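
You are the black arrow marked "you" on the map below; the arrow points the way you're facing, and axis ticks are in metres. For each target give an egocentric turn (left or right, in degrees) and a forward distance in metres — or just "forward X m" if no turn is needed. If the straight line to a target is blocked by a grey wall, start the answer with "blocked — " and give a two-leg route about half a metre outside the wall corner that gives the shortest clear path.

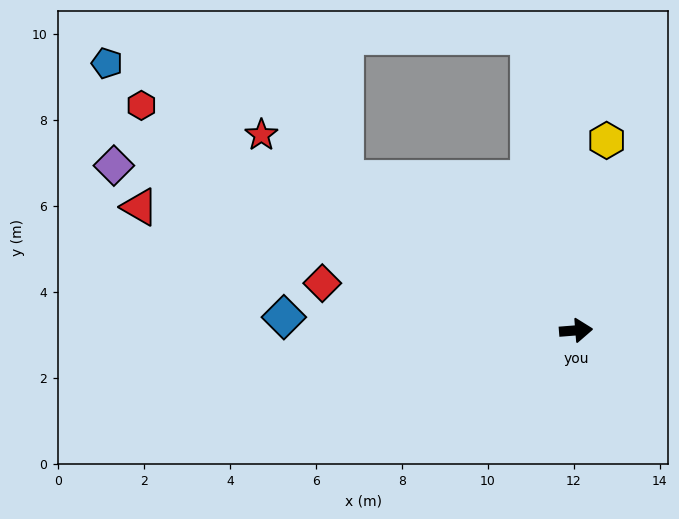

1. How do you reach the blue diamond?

turn left 173°, forward 6.8 m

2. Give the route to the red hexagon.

turn left 148°, forward 11.4 m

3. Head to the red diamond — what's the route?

turn left 165°, forward 6.0 m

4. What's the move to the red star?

turn left 144°, forward 8.6 m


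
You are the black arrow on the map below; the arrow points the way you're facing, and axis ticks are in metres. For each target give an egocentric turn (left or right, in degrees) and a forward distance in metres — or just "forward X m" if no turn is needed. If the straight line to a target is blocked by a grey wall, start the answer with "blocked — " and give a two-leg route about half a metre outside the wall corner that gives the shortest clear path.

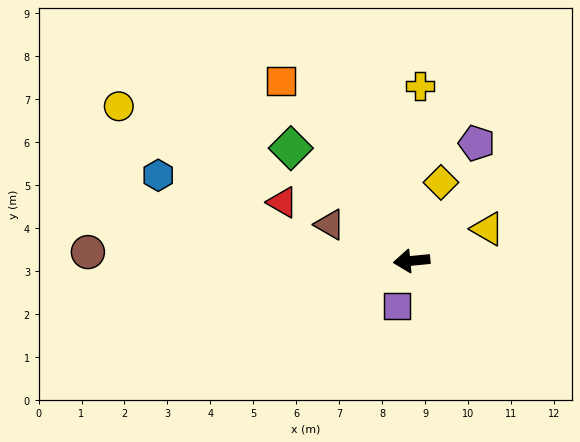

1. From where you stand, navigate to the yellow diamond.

turn right 116°, forward 1.9 m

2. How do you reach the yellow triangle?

turn right 163°, forward 1.9 m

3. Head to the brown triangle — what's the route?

turn right 29°, forward 2.1 m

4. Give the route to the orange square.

turn right 59°, forward 5.2 m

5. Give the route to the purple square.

turn left 67°, forward 1.1 m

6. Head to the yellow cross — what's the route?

turn right 98°, forward 4.1 m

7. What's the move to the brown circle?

turn right 7°, forward 7.5 m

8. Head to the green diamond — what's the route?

turn right 48°, forward 3.8 m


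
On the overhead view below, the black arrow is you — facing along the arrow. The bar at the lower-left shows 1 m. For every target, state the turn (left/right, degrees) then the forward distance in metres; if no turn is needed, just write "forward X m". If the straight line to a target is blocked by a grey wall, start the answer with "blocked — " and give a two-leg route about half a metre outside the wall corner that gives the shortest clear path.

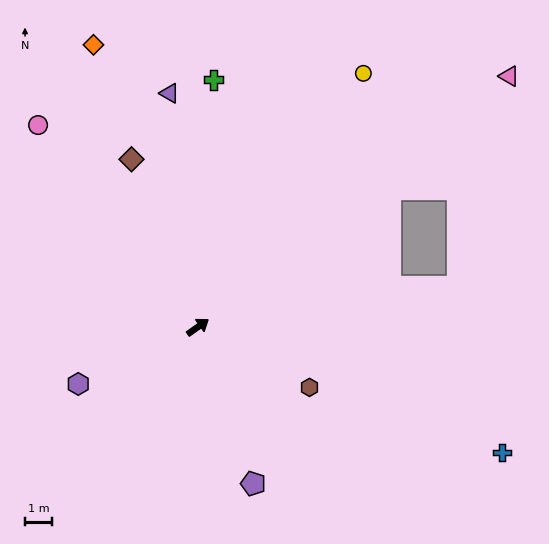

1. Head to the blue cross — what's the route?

turn right 58°, forward 12.3 m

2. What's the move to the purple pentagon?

turn right 106°, forward 6.2 m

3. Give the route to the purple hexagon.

turn left 170°, forward 5.0 m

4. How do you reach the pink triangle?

turn left 4°, forward 14.9 m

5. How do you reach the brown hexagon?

turn right 64°, forward 4.7 m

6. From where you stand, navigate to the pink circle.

turn left 93°, forward 9.6 m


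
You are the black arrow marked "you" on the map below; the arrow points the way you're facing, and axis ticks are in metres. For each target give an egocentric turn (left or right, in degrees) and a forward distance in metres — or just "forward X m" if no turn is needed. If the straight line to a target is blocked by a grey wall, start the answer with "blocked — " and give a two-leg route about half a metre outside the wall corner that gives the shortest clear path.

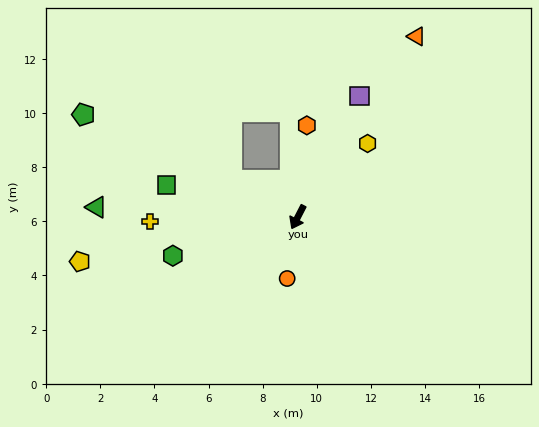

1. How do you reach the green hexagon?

turn right 46°, forward 4.8 m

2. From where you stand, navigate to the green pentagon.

turn right 88°, forward 8.8 m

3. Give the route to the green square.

turn right 77°, forward 5.0 m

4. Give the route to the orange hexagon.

turn right 158°, forward 3.4 m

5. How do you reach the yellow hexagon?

turn left 164°, forward 3.7 m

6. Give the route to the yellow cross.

turn right 61°, forward 5.5 m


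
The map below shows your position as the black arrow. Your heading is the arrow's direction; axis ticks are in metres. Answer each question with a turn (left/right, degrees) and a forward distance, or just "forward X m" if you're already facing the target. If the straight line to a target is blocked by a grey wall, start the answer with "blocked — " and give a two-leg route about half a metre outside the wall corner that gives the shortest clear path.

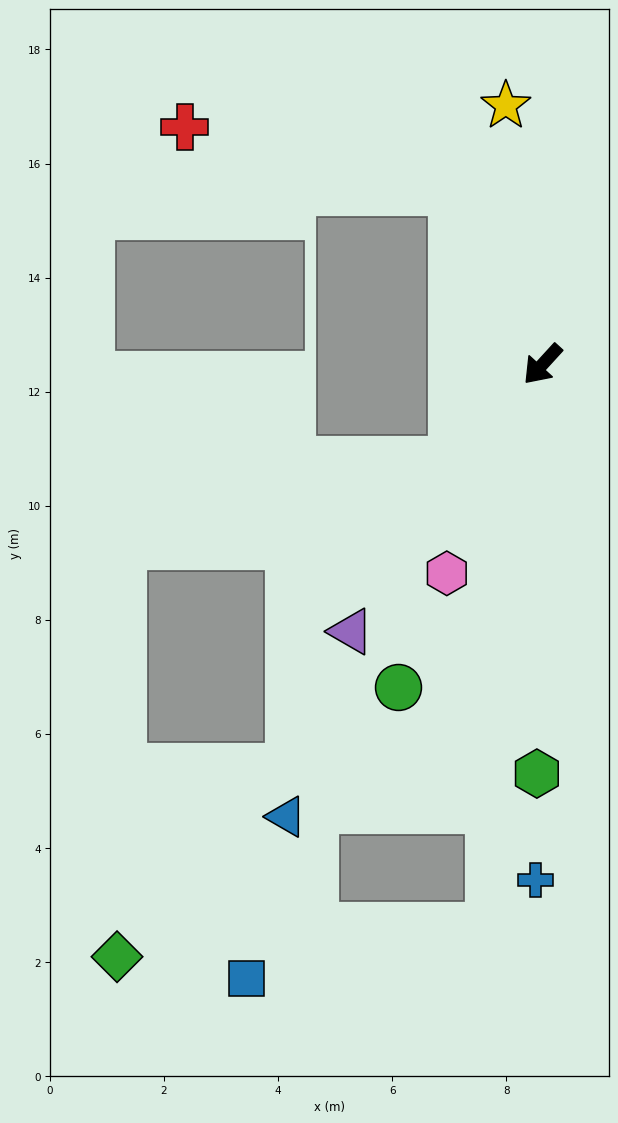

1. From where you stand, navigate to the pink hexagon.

turn left 18°, forward 4.0 m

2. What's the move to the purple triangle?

turn left 7°, forward 5.8 m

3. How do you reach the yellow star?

turn right 130°, forward 4.6 m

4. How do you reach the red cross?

blocked — turn right 110°, forward 3.4 m, then turn left 49°, forward 4.8 m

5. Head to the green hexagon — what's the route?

turn left 42°, forward 7.2 m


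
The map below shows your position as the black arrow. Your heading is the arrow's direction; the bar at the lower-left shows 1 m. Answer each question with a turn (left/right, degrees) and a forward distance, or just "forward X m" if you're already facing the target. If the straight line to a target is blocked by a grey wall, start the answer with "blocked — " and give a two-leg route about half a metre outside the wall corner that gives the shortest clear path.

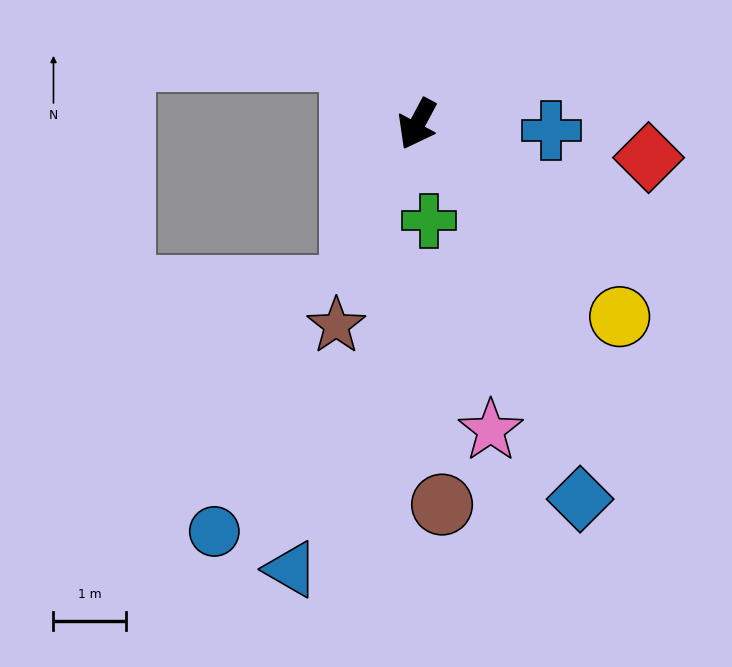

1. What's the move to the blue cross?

turn left 115°, forward 1.8 m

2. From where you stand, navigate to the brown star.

turn left 6°, forward 3.0 m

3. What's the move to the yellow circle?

turn left 75°, forward 3.8 m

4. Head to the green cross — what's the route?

turn left 35°, forward 1.3 m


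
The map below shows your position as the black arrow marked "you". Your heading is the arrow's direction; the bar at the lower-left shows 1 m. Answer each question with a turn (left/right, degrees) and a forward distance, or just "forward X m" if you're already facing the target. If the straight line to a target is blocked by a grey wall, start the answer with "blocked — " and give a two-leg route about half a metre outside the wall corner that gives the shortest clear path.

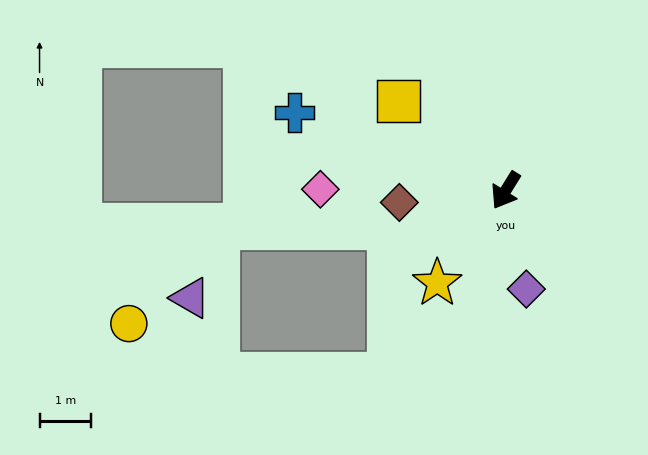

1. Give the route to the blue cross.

turn right 78°, forward 4.4 m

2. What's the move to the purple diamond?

turn left 44°, forward 2.0 m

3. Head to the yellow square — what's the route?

turn right 98°, forward 2.7 m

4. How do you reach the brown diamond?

turn right 52°, forward 2.1 m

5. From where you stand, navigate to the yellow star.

turn right 5°, forward 2.2 m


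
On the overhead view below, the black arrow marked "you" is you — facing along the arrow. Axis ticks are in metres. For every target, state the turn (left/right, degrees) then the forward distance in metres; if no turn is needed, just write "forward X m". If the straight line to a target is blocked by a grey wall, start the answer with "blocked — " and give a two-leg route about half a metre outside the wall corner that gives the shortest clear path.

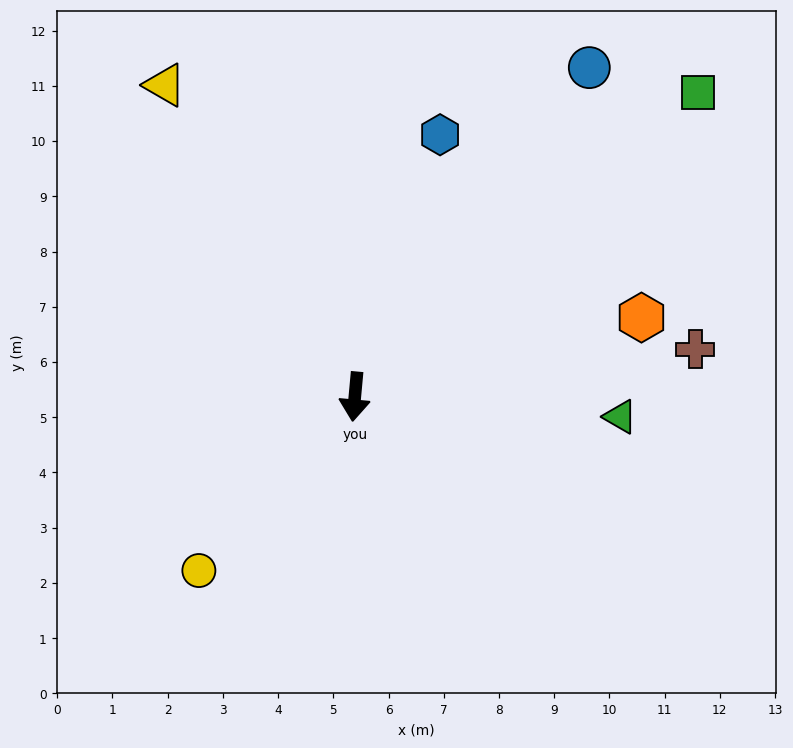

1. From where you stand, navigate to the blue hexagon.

turn left 167°, forward 5.0 m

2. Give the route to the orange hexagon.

turn left 111°, forward 5.4 m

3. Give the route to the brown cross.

turn left 103°, forward 6.2 m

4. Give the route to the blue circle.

turn left 150°, forward 7.3 m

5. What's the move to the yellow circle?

turn right 37°, forward 4.2 m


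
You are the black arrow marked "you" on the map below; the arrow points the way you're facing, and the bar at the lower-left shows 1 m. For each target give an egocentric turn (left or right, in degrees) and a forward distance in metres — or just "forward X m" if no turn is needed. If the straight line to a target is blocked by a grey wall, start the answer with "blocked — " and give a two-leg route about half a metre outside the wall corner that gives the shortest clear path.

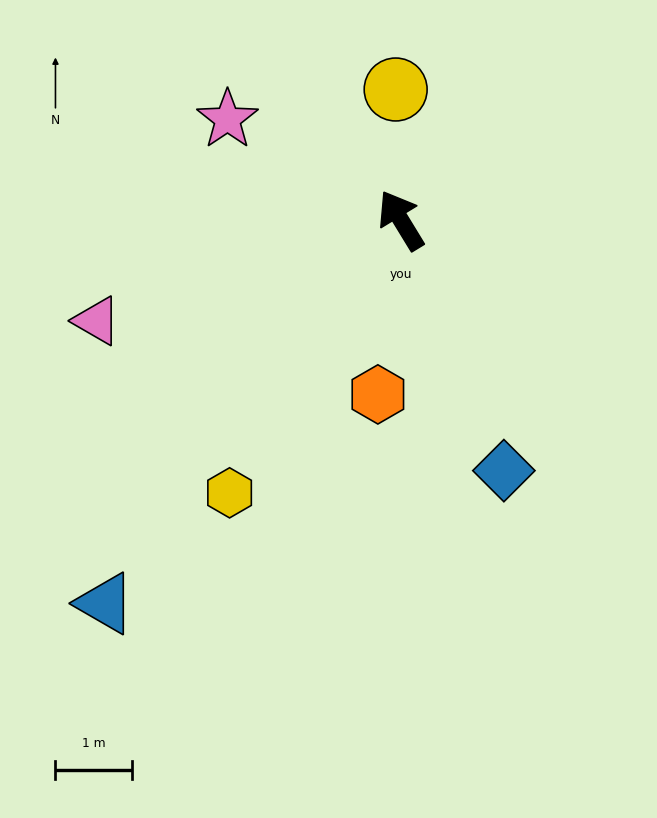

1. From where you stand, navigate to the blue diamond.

turn left 171°, forward 3.6 m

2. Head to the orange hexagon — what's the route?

turn left 141°, forward 2.3 m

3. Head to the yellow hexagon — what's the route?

turn left 116°, forward 4.2 m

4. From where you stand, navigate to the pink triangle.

turn left 77°, forward 4.2 m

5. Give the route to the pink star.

turn left 28°, forward 2.6 m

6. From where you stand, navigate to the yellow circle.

turn right 29°, forward 1.7 m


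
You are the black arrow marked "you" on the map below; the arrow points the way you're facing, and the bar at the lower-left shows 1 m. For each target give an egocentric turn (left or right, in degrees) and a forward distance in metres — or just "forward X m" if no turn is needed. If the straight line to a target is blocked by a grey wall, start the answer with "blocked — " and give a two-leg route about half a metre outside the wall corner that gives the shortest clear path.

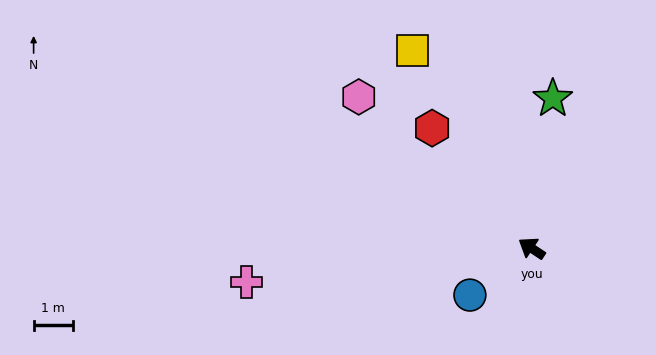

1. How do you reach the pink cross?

turn left 40°, forward 7.3 m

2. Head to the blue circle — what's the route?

turn left 71°, forward 2.0 m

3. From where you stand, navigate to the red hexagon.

turn right 17°, forward 3.9 m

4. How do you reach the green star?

turn right 65°, forward 3.8 m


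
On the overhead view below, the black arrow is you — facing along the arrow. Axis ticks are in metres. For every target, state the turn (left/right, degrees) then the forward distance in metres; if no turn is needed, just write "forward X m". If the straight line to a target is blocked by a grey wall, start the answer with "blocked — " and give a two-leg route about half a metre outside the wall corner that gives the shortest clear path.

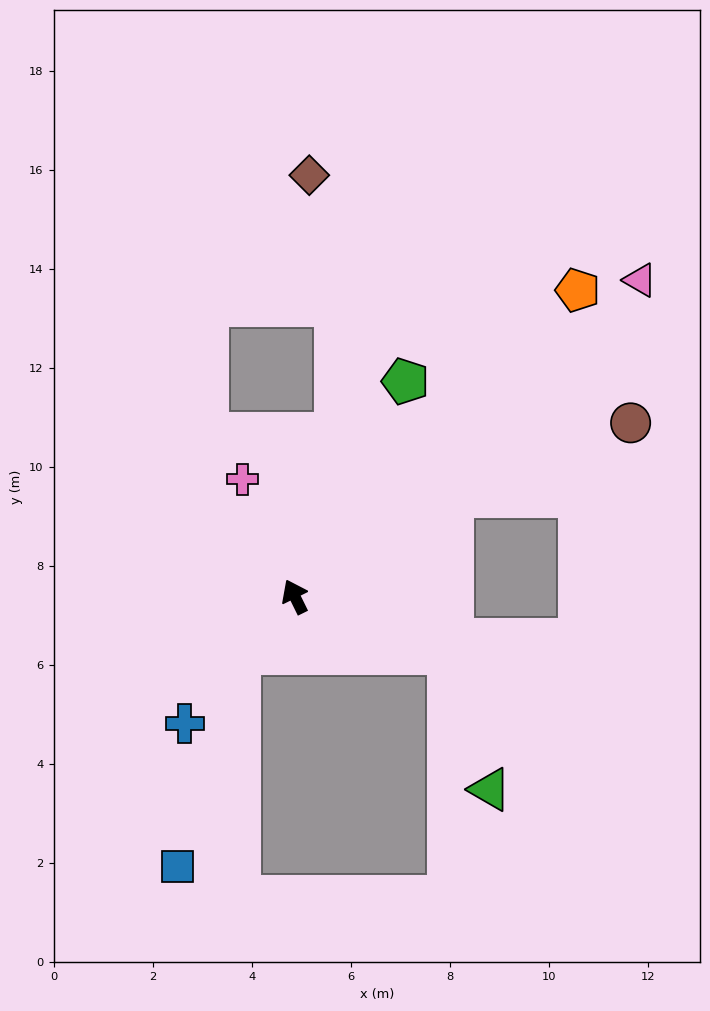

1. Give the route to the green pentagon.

turn right 53°, forward 4.9 m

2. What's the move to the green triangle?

blocked — turn right 137°, forward 3.3 m, then turn right 52°, forward 2.9 m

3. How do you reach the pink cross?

turn right 2°, forward 2.6 m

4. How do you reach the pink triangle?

turn right 74°, forward 9.5 m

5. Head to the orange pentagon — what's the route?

turn right 69°, forward 8.4 m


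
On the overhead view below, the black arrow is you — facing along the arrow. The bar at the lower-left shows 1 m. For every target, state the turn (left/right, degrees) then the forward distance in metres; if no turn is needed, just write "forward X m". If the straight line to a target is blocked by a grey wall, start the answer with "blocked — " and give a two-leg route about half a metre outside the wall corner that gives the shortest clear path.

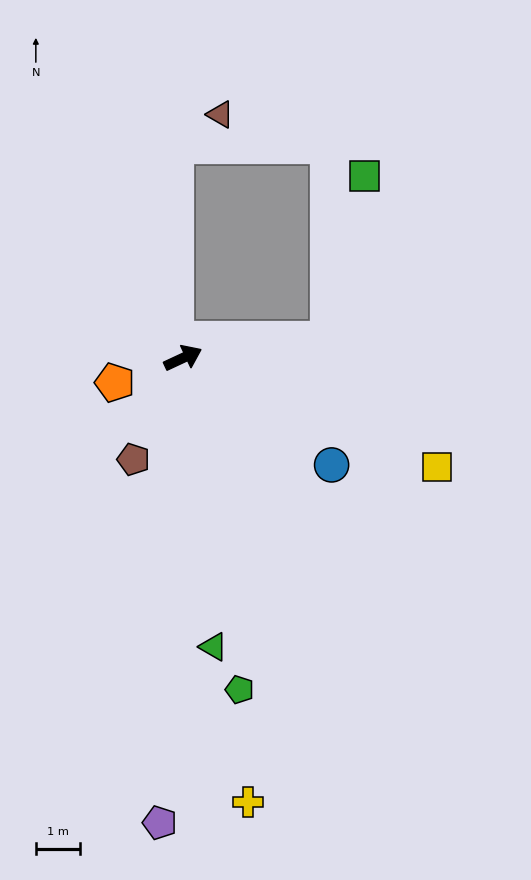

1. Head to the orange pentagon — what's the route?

turn left 175°, forward 1.6 m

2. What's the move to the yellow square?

turn right 48°, forward 6.2 m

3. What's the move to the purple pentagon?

turn right 118°, forward 10.5 m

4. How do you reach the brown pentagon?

turn right 141°, forward 2.5 m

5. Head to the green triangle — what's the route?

turn right 109°, forward 6.5 m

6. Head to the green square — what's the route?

blocked — turn right 18°, forward 3.3 m, then turn left 71°, forward 3.8 m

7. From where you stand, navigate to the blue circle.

turn right 61°, forward 4.1 m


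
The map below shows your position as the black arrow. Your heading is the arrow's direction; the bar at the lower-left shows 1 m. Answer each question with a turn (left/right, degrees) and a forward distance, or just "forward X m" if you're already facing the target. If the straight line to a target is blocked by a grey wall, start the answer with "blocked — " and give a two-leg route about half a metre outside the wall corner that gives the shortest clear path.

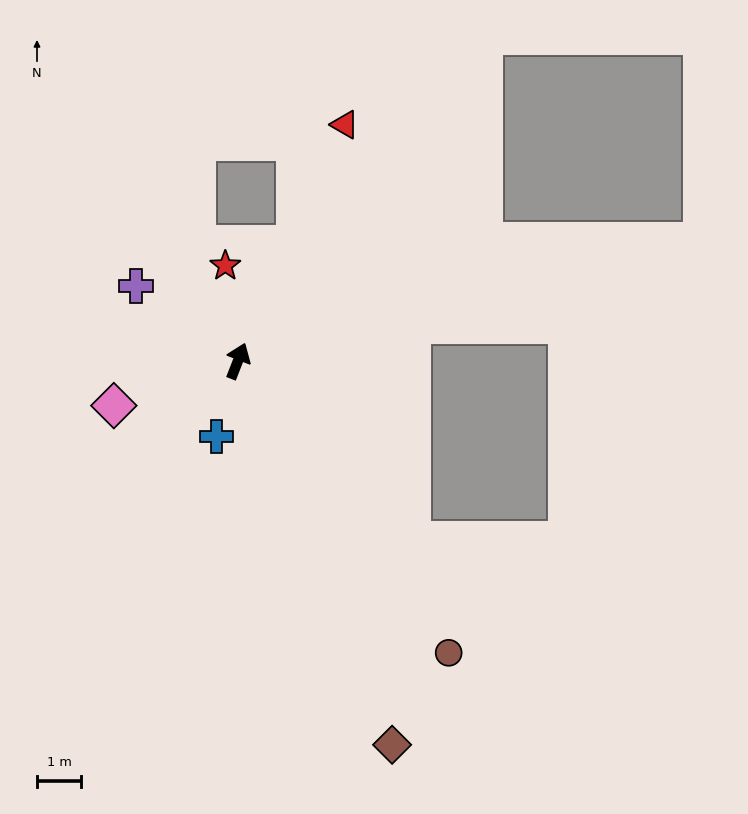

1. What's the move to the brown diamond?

turn right 137°, forward 9.3 m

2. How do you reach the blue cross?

turn right 174°, forward 1.8 m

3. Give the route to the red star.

turn left 29°, forward 2.2 m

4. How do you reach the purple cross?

turn left 75°, forward 2.8 m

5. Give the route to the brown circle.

turn right 123°, forward 8.1 m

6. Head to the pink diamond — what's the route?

turn left 131°, forward 3.0 m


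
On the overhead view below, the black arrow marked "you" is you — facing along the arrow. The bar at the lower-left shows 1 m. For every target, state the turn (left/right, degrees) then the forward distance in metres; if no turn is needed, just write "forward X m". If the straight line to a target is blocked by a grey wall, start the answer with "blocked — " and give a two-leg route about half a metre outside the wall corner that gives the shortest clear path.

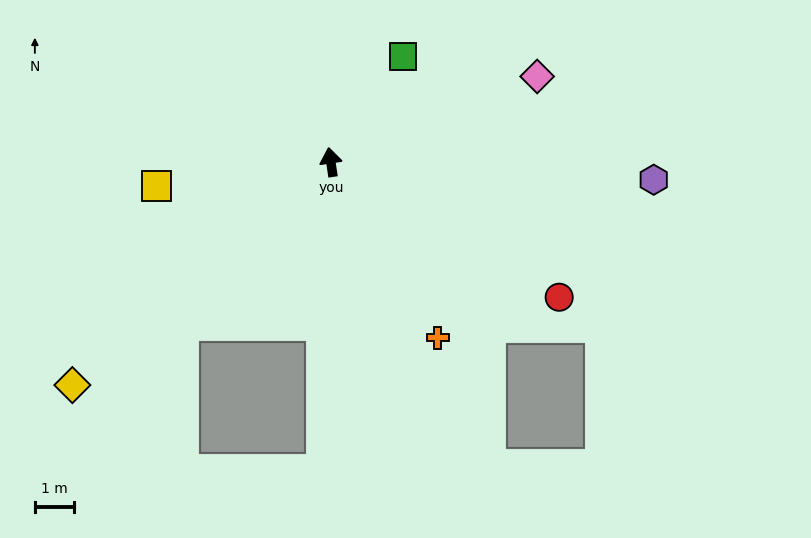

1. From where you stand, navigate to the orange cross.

turn right 157°, forward 5.2 m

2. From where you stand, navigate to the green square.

turn right 43°, forward 3.2 m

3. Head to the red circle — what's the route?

turn right 129°, forward 6.7 m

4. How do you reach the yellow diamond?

turn left 122°, forward 8.6 m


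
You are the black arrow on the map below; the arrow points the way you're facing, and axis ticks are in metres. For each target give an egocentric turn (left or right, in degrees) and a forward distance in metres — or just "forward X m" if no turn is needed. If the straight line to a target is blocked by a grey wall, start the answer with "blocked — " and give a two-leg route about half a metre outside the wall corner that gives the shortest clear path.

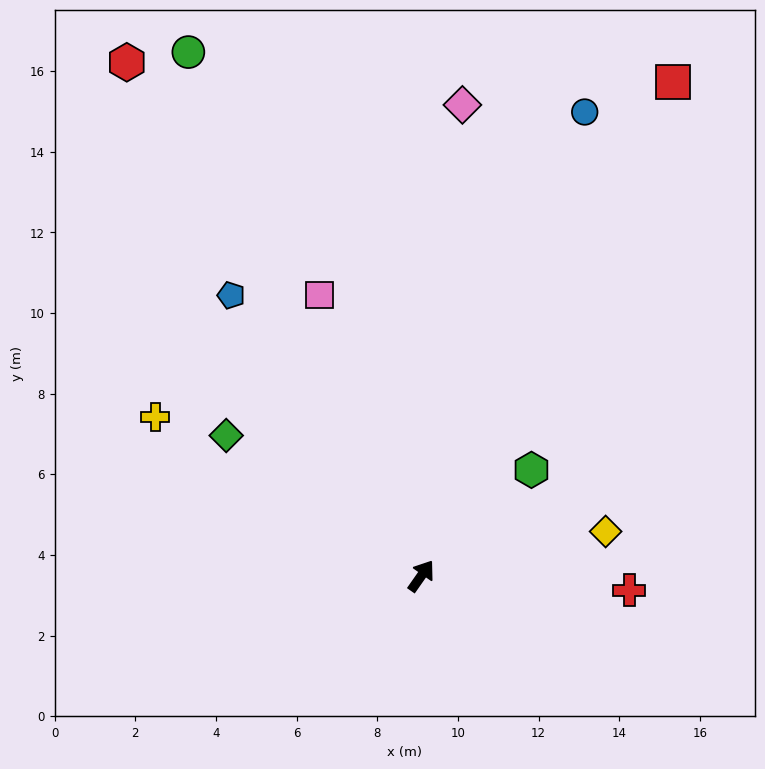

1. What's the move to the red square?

turn left 8°, forward 13.7 m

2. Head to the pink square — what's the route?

turn left 55°, forward 7.4 m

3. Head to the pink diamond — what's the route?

turn left 30°, forward 11.7 m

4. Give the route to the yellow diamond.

turn right 41°, forward 4.7 m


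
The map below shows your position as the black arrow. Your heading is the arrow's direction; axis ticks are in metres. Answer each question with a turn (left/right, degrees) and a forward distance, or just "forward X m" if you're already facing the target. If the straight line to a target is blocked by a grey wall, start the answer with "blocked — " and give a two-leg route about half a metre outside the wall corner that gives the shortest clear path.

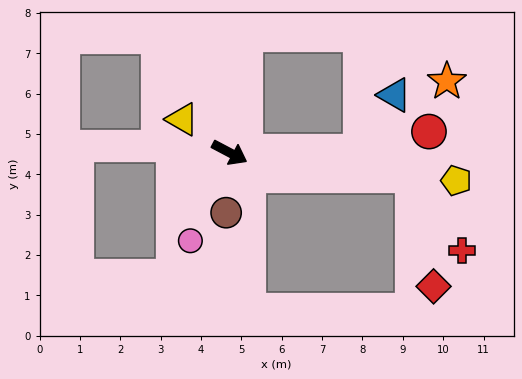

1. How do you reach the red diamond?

blocked — turn left 21°, forward 4.6 m, then turn right 72°, forward 2.8 m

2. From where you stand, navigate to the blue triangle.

blocked — turn left 28°, forward 3.2 m, then turn left 58°, forward 1.6 m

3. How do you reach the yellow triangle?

turn left 173°, forward 1.4 m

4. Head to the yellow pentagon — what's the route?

turn left 21°, forward 5.7 m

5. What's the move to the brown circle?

turn right 65°, forward 1.5 m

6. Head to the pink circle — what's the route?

turn right 86°, forward 2.4 m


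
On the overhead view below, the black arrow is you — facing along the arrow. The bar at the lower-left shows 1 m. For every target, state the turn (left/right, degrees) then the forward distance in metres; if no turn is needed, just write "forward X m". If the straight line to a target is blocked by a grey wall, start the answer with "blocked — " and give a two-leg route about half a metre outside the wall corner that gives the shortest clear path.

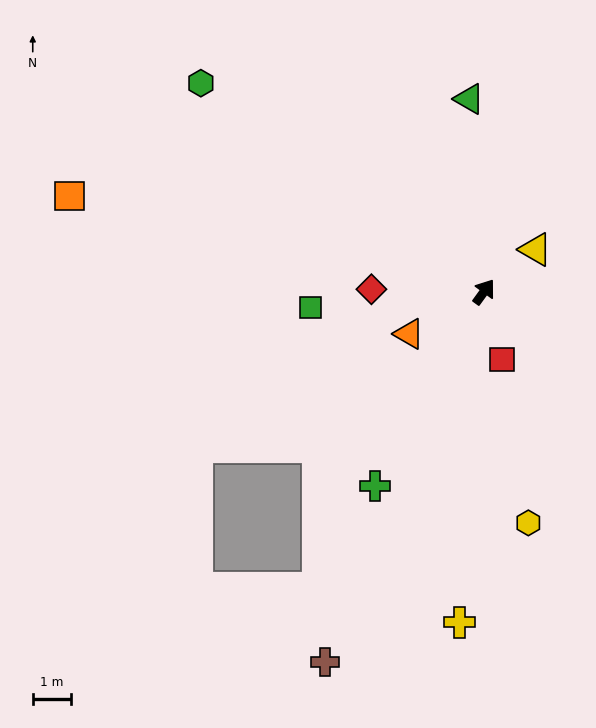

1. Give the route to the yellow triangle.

turn right 15°, forward 1.7 m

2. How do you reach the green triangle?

turn left 40°, forward 5.0 m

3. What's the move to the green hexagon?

turn left 90°, forward 9.1 m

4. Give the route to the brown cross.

turn right 167°, forward 10.5 m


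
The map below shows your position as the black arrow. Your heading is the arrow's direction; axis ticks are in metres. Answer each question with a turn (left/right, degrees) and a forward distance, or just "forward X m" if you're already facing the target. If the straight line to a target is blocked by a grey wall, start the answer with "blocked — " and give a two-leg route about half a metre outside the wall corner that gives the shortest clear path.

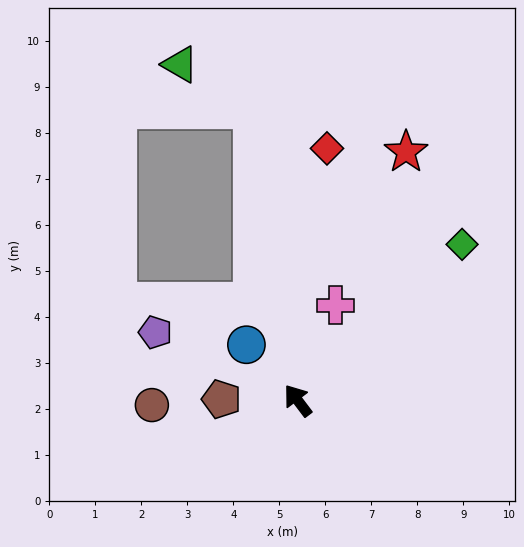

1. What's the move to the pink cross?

turn right 59°, forward 2.2 m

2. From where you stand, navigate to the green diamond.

turn right 84°, forward 4.9 m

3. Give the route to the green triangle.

blocked — turn right 28°, forward 6.4 m, then turn left 49°, forward 1.9 m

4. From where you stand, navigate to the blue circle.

turn left 6°, forward 1.6 m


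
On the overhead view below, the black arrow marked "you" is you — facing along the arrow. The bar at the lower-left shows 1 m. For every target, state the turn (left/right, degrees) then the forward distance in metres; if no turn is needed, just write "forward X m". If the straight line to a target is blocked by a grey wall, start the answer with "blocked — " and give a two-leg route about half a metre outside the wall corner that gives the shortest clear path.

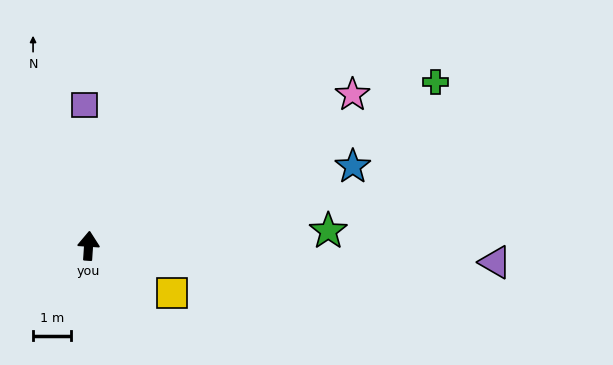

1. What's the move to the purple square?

turn left 5°, forward 3.7 m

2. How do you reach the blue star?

turn right 69°, forward 7.2 m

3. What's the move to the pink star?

turn right 56°, forward 7.9 m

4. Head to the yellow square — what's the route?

turn right 116°, forward 2.5 m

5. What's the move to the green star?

turn right 83°, forward 6.3 m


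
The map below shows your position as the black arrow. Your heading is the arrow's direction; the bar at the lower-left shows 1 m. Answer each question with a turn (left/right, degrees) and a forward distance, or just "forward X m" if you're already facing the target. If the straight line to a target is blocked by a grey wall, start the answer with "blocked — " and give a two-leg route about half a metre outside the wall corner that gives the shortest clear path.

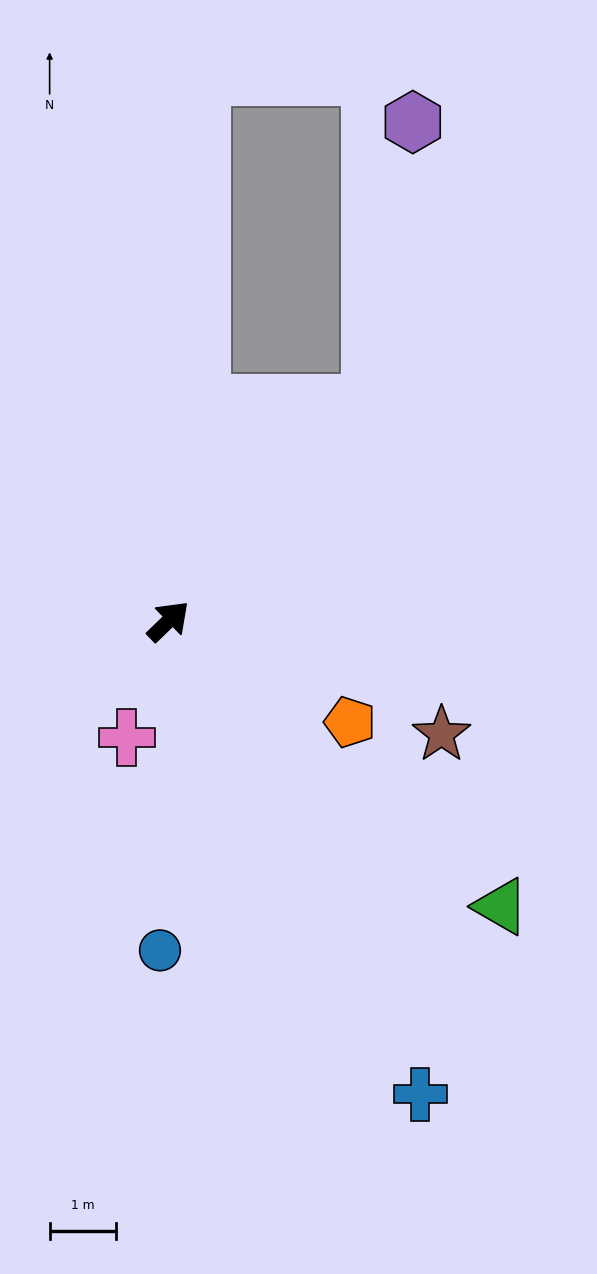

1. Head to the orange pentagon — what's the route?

turn right 73°, forward 3.1 m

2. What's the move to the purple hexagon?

blocked — turn left 3°, forward 4.5 m, then turn left 34°, forward 4.3 m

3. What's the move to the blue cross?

turn right 106°, forward 8.1 m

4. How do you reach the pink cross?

turn right 154°, forward 1.9 m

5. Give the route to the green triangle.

turn right 85°, forward 6.6 m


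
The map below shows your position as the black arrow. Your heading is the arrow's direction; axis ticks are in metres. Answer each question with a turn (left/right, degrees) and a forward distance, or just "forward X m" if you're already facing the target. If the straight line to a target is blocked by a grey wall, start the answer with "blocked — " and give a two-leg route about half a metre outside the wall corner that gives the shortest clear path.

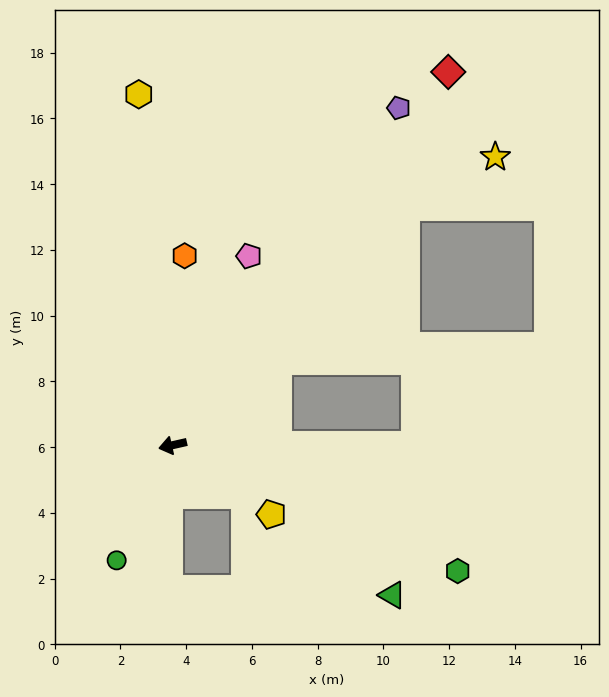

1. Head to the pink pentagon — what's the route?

turn right 125°, forward 6.2 m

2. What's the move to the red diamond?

turn right 139°, forward 14.1 m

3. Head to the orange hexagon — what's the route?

turn right 106°, forward 5.8 m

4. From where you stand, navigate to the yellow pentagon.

turn left 132°, forward 3.7 m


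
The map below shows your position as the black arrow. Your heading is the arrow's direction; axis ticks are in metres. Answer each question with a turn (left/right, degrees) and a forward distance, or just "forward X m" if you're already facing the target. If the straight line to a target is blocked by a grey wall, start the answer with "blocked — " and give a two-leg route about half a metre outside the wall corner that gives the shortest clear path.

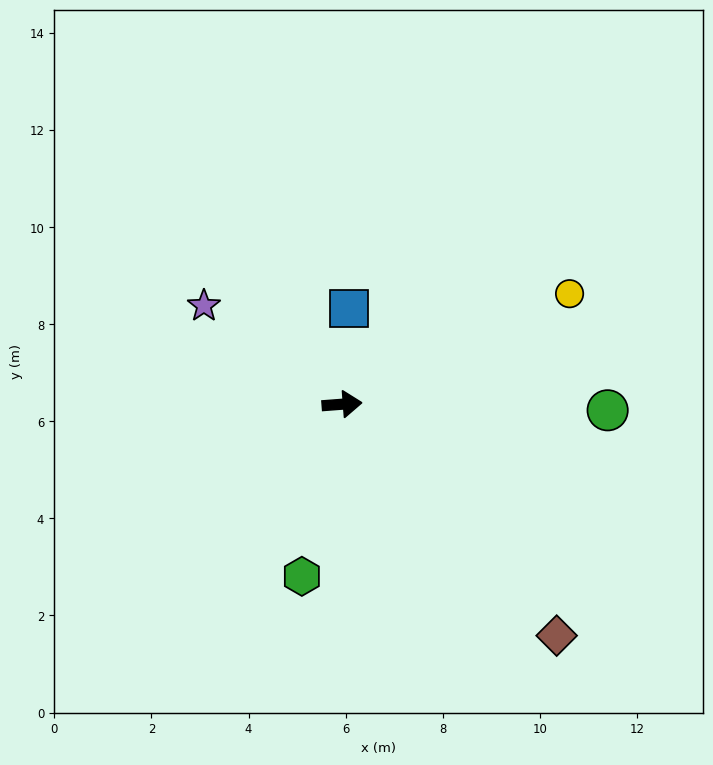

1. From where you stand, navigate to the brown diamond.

turn right 51°, forward 6.5 m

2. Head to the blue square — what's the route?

turn left 81°, forward 2.0 m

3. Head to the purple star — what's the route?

turn left 140°, forward 3.5 m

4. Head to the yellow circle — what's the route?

turn left 22°, forward 5.2 m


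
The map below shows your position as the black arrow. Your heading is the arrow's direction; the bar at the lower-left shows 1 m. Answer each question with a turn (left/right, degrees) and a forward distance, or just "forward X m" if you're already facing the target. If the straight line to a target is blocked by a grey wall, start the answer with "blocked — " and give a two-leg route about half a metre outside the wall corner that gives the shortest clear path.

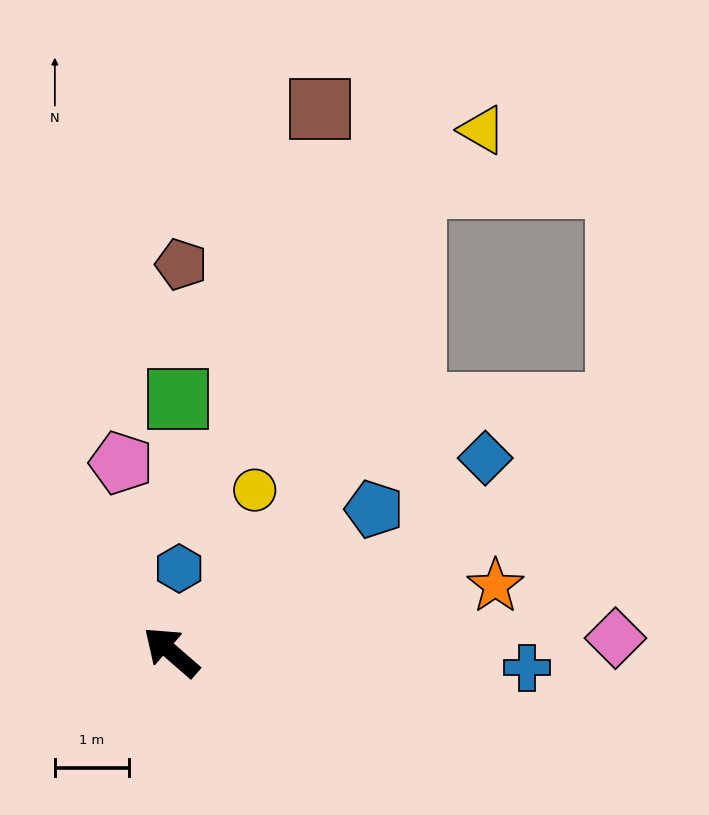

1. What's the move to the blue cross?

turn right 142°, forward 4.8 m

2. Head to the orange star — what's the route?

turn right 128°, forward 4.5 m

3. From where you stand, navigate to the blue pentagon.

turn right 104°, forward 3.3 m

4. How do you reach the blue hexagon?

turn right 55°, forward 1.1 m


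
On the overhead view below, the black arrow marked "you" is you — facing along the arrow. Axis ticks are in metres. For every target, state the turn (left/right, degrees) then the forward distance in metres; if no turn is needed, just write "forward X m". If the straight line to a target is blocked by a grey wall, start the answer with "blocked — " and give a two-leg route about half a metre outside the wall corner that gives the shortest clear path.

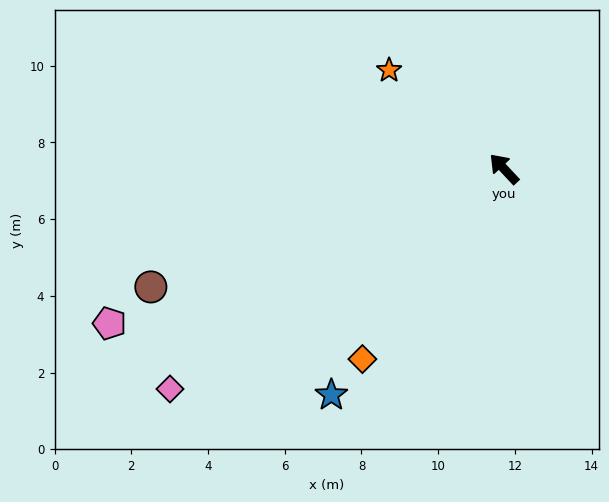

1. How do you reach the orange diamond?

turn left 100°, forward 6.2 m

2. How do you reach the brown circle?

turn left 65°, forward 9.7 m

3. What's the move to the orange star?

turn left 6°, forward 3.9 m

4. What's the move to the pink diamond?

turn left 80°, forward 10.4 m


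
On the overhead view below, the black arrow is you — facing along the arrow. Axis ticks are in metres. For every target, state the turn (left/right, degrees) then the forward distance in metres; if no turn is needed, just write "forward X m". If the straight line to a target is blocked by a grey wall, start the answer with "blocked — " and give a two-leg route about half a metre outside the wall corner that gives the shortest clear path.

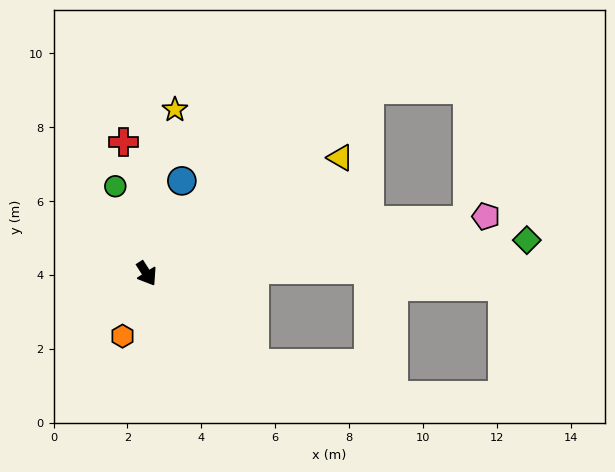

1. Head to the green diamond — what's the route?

turn left 63°, forward 10.3 m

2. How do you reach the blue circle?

turn left 127°, forward 2.7 m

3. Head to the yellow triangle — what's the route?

turn left 88°, forward 6.1 m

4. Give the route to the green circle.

turn left 167°, forward 2.5 m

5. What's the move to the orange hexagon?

turn right 54°, forward 1.8 m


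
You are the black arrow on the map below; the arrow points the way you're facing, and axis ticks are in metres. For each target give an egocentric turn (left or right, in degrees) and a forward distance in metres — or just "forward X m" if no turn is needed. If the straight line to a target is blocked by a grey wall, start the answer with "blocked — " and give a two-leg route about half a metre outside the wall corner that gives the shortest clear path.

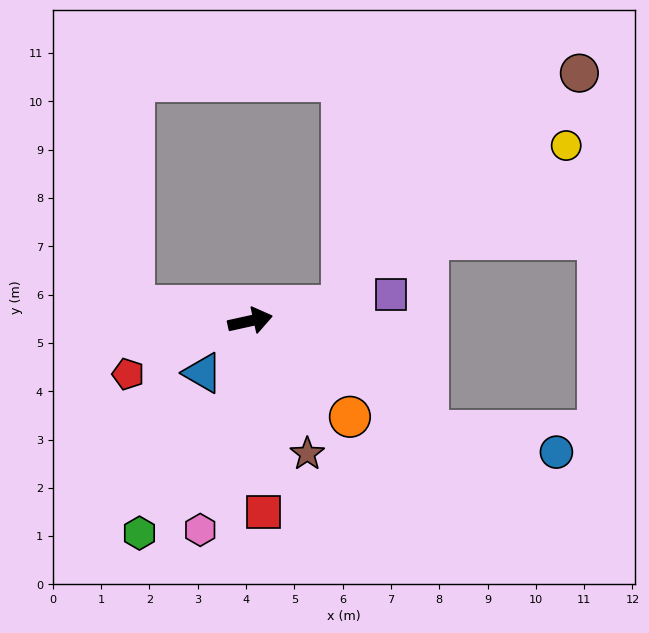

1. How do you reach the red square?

turn right 98°, forward 4.0 m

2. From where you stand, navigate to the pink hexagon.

turn right 116°, forward 4.4 m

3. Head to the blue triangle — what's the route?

turn right 145°, forward 1.5 m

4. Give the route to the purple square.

forward 3.0 m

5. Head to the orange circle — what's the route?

turn right 56°, forward 2.9 m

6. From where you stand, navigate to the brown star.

turn right 79°, forward 3.0 m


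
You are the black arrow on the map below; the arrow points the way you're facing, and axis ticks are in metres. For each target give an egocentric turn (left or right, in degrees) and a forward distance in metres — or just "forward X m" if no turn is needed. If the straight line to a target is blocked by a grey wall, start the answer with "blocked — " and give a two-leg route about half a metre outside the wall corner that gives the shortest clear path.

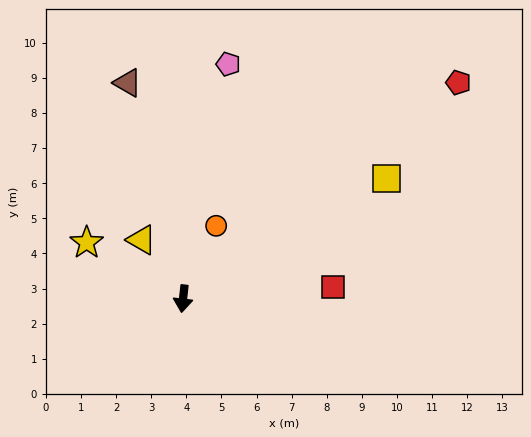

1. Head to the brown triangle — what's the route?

turn right 159°, forward 6.3 m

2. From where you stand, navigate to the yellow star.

turn right 114°, forward 3.2 m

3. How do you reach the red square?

turn left 101°, forward 4.3 m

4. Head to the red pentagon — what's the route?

turn left 134°, forward 10.0 m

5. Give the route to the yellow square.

turn left 127°, forward 6.7 m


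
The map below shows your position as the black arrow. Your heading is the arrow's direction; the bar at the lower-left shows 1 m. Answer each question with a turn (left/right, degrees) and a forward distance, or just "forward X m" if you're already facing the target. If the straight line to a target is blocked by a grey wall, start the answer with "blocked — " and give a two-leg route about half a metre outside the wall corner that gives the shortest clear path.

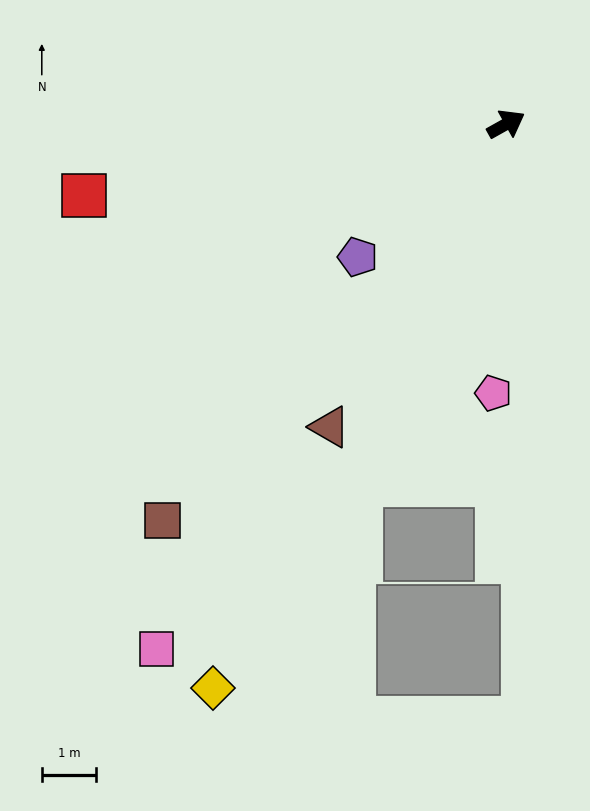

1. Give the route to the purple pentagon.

turn right 167°, forward 3.7 m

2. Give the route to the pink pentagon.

turn right 122°, forward 5.0 m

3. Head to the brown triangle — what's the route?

turn right 149°, forward 6.5 m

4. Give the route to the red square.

turn left 160°, forward 7.9 m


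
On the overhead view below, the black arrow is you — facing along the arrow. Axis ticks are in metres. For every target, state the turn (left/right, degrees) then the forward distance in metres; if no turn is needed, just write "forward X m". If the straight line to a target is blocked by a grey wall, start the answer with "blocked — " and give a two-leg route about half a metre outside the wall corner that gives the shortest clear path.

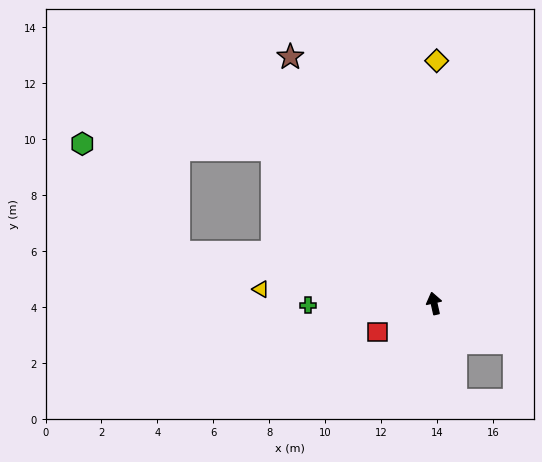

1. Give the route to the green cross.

turn left 78°, forward 4.5 m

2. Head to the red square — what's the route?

turn left 104°, forward 2.3 m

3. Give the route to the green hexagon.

blocked — turn left 66°, forward 9.3 m, then turn right 37°, forward 5.2 m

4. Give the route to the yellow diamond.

turn right 13°, forward 8.7 m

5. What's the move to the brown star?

turn left 18°, forward 10.2 m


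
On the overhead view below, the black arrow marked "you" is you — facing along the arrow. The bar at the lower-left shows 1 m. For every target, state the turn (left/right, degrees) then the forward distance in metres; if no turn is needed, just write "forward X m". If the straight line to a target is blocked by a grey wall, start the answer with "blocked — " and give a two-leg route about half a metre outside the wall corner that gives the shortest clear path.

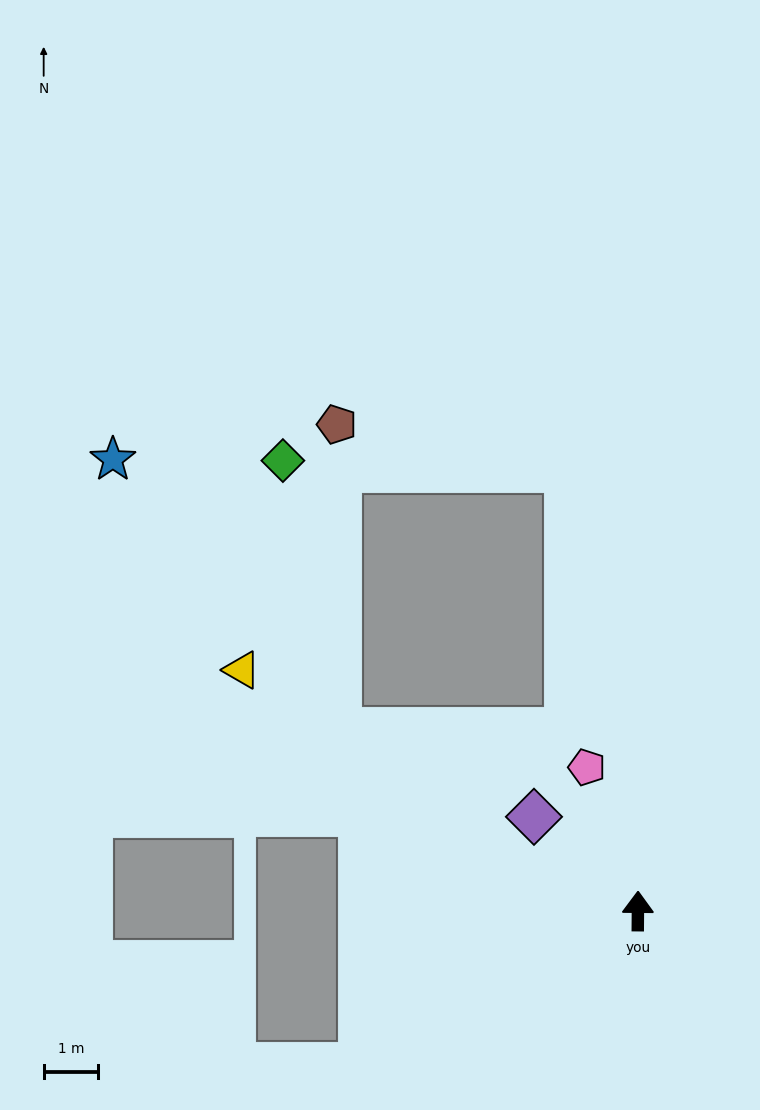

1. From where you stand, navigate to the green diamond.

blocked — turn left 9°, forward 8.2 m, then turn left 80°, forward 5.2 m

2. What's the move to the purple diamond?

turn left 48°, forward 2.6 m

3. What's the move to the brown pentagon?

blocked — turn left 9°, forward 8.2 m, then turn left 70°, forward 4.3 m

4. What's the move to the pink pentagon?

turn left 20°, forward 2.8 m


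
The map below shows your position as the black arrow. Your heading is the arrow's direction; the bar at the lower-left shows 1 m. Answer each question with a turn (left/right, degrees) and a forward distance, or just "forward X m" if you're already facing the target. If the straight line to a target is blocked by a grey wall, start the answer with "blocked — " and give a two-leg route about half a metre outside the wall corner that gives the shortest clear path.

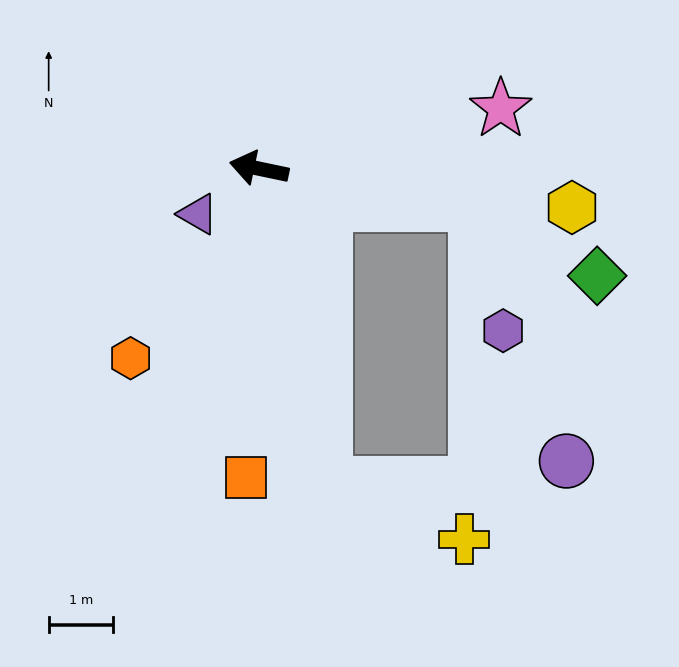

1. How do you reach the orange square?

turn left 99°, forward 4.8 m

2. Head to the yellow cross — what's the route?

blocked — turn left 114°, forward 5.0 m, then turn left 56°, forward 2.3 m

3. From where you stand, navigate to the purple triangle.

turn left 48°, forward 1.2 m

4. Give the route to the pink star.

turn right 154°, forward 3.9 m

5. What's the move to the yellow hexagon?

turn right 175°, forward 4.9 m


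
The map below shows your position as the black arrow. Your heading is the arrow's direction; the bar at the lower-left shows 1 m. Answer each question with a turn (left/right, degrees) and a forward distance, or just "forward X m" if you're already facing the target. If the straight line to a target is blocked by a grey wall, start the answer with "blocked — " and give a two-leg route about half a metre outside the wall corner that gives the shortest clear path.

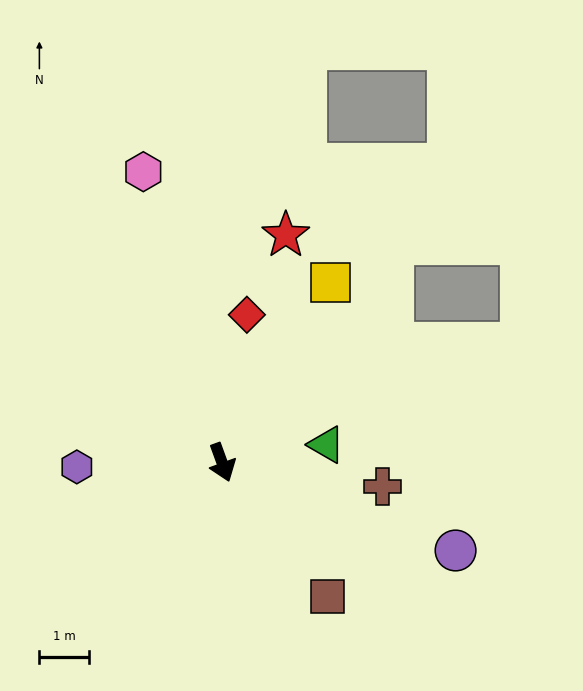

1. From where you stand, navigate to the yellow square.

turn left 129°, forward 4.2 m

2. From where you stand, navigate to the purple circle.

turn left 49°, forward 5.0 m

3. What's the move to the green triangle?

turn left 80°, forward 2.1 m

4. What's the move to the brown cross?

turn left 62°, forward 3.2 m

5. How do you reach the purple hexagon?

turn right 108°, forward 2.9 m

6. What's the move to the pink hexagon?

turn left 175°, forward 6.0 m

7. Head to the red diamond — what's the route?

turn left 150°, forward 3.0 m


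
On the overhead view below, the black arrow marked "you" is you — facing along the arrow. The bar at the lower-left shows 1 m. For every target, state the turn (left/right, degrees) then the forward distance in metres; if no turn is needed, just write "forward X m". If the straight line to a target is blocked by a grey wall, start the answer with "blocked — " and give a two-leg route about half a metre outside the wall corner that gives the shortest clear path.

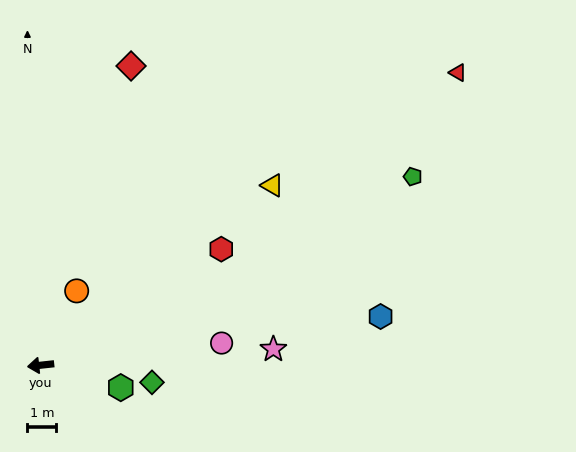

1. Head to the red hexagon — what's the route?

turn right 153°, forward 7.5 m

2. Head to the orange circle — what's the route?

turn right 122°, forward 2.9 m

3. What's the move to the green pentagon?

turn right 159°, forward 14.5 m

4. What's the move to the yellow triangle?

turn right 148°, forward 10.2 m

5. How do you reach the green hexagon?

turn left 158°, forward 2.9 m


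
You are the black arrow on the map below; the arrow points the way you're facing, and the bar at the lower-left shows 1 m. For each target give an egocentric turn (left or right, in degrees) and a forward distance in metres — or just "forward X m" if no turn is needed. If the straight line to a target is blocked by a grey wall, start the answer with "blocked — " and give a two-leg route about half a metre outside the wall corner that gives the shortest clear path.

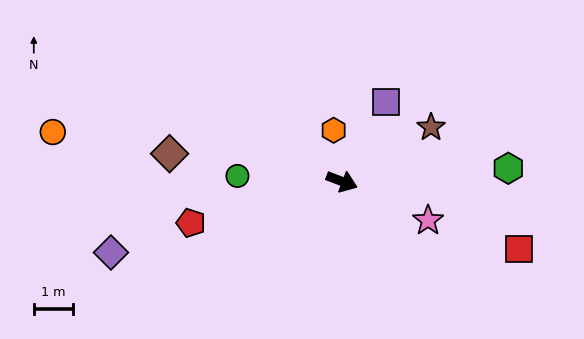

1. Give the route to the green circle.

turn right 162°, forward 2.7 m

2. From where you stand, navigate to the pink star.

turn right 3°, forward 2.4 m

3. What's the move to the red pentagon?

turn right 144°, forward 4.0 m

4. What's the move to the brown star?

turn left 52°, forward 2.7 m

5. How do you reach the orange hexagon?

turn left 120°, forward 1.3 m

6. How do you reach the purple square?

turn left 82°, forward 2.3 m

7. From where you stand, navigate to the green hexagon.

turn left 25°, forward 4.2 m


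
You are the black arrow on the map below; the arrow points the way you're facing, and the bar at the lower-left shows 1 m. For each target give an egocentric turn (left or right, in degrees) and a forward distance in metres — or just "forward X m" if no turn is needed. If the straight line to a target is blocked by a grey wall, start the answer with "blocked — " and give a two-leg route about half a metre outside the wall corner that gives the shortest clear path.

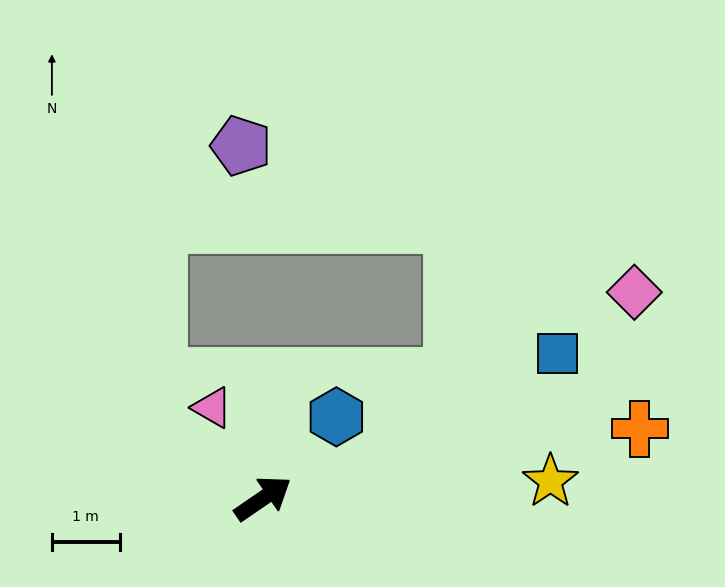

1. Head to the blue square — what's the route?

turn right 8°, forward 4.8 m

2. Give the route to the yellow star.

turn right 31°, forward 4.2 m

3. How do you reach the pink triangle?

turn left 85°, forward 1.5 m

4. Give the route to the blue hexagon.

turn left 14°, forward 1.6 m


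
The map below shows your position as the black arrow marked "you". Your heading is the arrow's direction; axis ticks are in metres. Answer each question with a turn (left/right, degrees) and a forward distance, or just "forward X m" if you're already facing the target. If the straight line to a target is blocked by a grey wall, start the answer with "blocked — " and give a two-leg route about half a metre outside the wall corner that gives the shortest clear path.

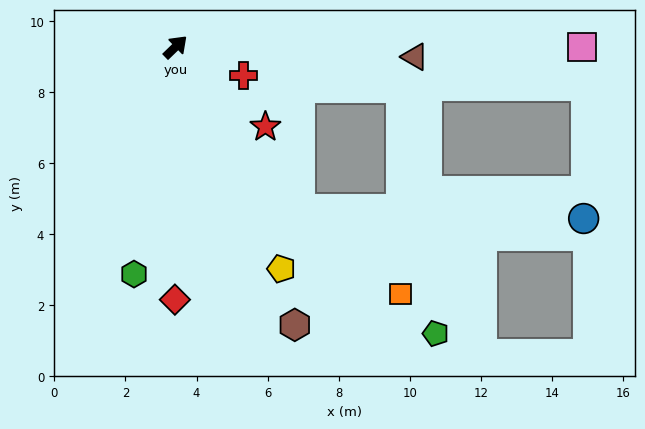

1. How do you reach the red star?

turn right 86°, forward 3.4 m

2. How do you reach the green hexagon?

turn right 144°, forward 6.5 m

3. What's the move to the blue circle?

blocked — turn right 97°, forward 5.8 m, then turn left 51°, forward 8.0 m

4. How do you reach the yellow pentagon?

turn right 109°, forward 6.9 m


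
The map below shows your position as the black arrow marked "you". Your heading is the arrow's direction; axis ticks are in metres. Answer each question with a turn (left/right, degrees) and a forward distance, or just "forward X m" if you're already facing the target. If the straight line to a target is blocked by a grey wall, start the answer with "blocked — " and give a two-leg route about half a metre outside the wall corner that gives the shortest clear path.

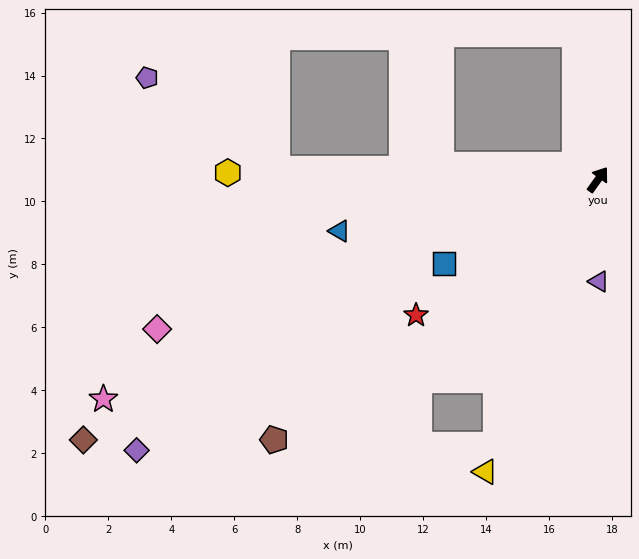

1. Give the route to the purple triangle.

turn right 144°, forward 3.2 m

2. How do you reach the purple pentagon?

blocked — turn left 124°, forward 10.2 m, then turn right 34°, forward 5.0 m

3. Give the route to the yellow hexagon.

turn left 124°, forward 11.8 m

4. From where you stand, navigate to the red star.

turn left 162°, forward 7.2 m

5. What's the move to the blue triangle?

turn left 137°, forward 8.4 m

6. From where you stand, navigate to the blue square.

turn left 154°, forward 5.6 m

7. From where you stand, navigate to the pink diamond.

turn left 144°, forward 14.8 m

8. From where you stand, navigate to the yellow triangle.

turn right 166°, forward 9.9 m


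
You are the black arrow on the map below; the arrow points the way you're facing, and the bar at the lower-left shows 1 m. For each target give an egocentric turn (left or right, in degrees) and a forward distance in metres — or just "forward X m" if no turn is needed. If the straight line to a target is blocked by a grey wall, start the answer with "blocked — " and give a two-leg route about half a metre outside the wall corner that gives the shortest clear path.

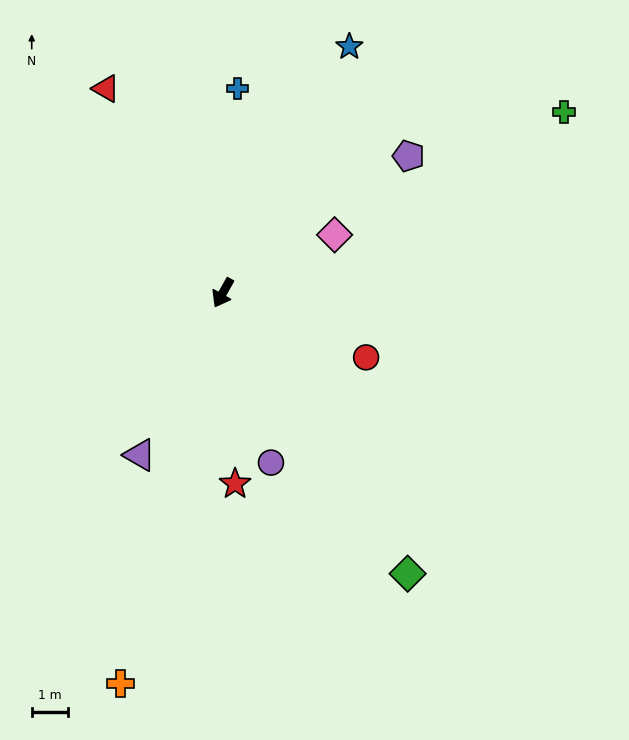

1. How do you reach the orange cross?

turn left 14°, forward 11.1 m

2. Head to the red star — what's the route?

turn left 33°, forward 5.2 m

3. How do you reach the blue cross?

turn right 155°, forward 5.6 m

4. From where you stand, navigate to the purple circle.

turn left 45°, forward 4.8 m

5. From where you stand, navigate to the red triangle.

turn right 121°, forward 6.4 m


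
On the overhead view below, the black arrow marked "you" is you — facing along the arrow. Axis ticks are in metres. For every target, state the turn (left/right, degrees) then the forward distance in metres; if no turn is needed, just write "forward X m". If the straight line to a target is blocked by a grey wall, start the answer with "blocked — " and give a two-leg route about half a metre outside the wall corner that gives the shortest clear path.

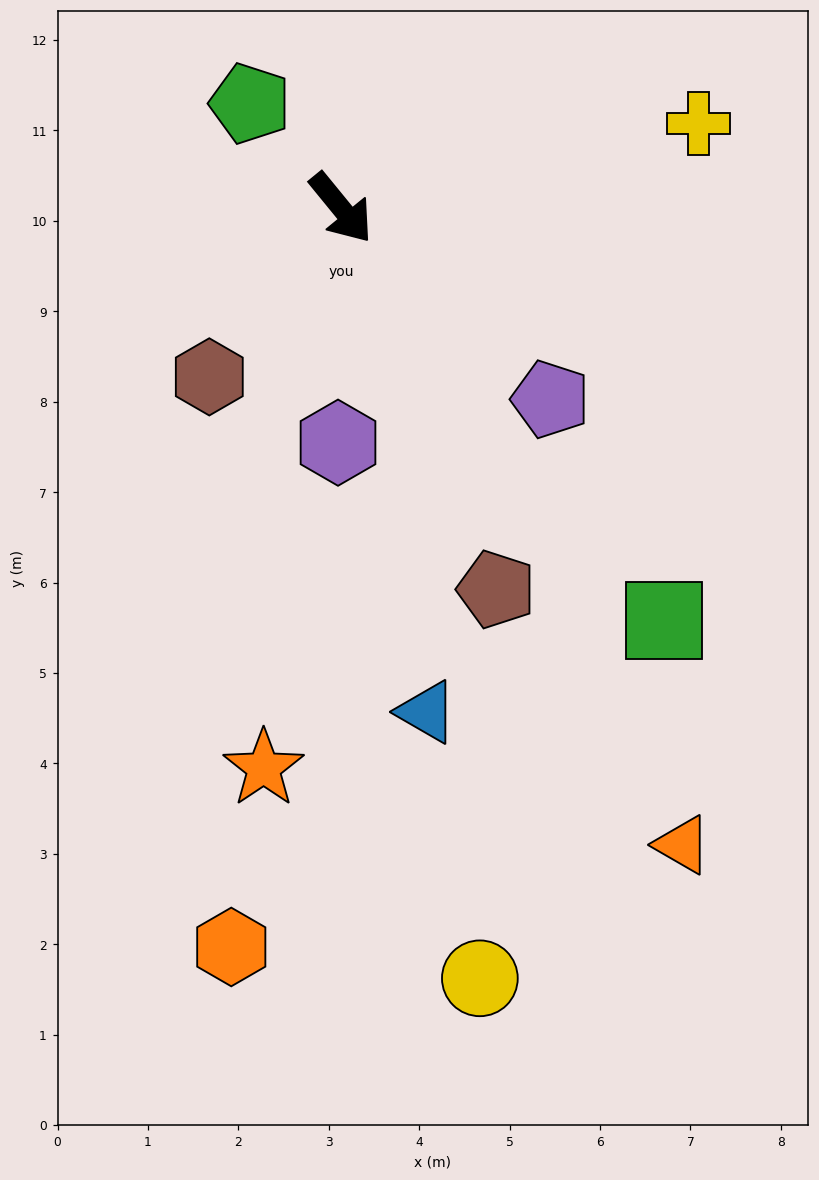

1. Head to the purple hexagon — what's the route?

turn right 40°, forward 2.6 m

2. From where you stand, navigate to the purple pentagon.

turn left 8°, forward 3.1 m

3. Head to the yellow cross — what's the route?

turn left 64°, forward 4.1 m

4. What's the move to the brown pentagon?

turn right 17°, forward 4.6 m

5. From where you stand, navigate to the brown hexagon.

turn right 77°, forward 2.4 m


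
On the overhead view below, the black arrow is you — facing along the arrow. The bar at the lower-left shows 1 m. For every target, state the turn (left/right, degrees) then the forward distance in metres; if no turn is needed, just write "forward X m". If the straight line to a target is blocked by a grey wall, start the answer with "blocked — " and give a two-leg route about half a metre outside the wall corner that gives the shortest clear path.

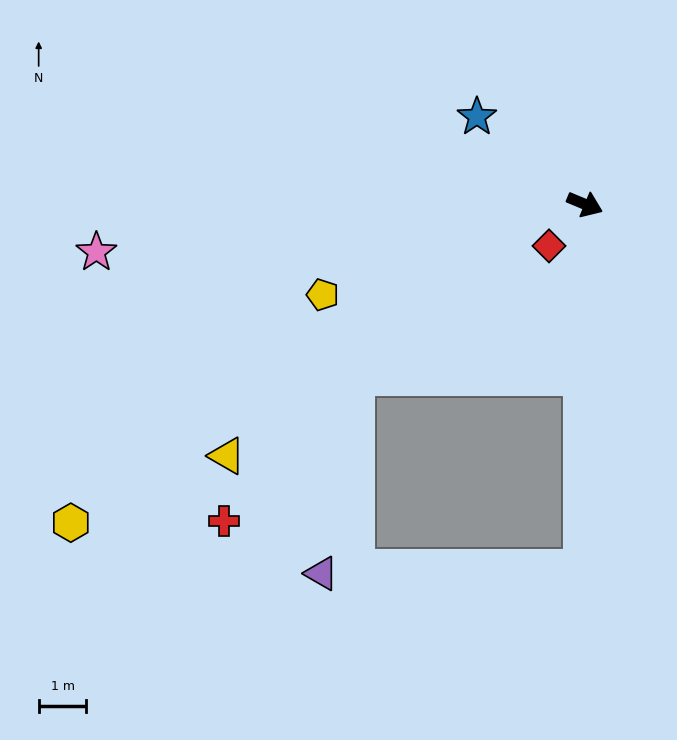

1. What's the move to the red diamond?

turn right 108°, forward 1.2 m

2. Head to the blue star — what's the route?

turn left 164°, forward 2.9 m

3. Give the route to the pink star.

turn right 152°, forward 10.3 m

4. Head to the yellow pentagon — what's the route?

turn right 138°, forward 5.8 m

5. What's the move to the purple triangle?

blocked — turn right 68°, forward 7.7 m, then turn right 89°, forward 5.5 m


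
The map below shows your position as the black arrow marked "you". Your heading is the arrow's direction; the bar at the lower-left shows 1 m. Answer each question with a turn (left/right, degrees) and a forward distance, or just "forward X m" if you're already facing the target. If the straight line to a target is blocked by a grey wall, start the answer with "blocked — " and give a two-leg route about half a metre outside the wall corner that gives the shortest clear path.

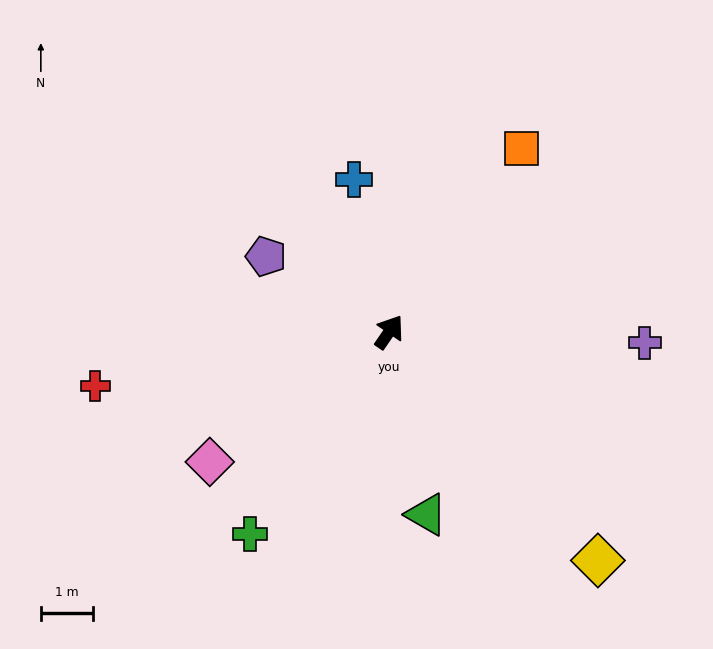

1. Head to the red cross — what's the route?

turn left 135°, forward 5.8 m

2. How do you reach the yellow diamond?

turn right 103°, forward 6.0 m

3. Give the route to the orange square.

forward 4.4 m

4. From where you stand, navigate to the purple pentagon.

turn left 93°, forward 2.8 m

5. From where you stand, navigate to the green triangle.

turn right 134°, forward 3.6 m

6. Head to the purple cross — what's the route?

turn right 58°, forward 4.9 m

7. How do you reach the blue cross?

turn left 48°, forward 3.0 m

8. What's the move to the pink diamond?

turn left 160°, forward 4.3 m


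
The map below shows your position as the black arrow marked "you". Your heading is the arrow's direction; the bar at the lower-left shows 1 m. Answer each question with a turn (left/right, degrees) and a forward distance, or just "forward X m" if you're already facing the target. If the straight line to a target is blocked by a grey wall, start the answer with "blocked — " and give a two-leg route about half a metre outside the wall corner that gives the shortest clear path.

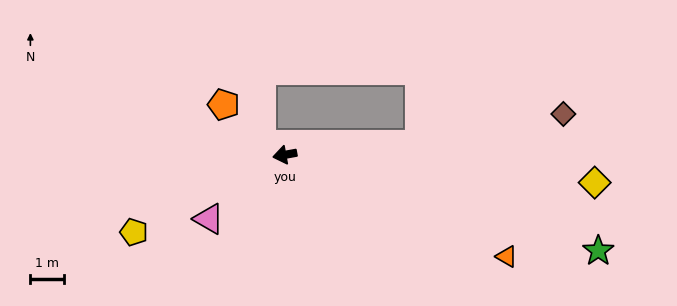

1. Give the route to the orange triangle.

turn left 145°, forward 7.2 m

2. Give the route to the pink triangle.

turn left 30°, forward 2.9 m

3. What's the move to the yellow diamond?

turn left 165°, forward 9.1 m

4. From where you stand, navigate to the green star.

turn left 153°, forward 9.6 m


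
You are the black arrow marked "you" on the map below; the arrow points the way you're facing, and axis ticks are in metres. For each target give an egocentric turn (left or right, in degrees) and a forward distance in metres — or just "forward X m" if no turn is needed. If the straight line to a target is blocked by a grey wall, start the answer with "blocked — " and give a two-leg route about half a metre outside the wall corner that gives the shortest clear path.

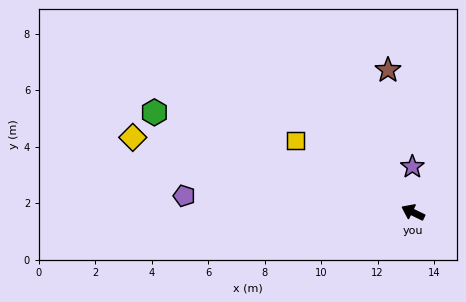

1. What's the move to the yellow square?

turn right 6°, forward 4.9 m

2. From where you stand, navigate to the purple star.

turn right 63°, forward 1.6 m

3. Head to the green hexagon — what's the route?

turn left 5°, forward 9.8 m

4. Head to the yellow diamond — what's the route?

turn left 11°, forward 10.3 m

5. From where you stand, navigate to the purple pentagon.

turn left 22°, forward 8.1 m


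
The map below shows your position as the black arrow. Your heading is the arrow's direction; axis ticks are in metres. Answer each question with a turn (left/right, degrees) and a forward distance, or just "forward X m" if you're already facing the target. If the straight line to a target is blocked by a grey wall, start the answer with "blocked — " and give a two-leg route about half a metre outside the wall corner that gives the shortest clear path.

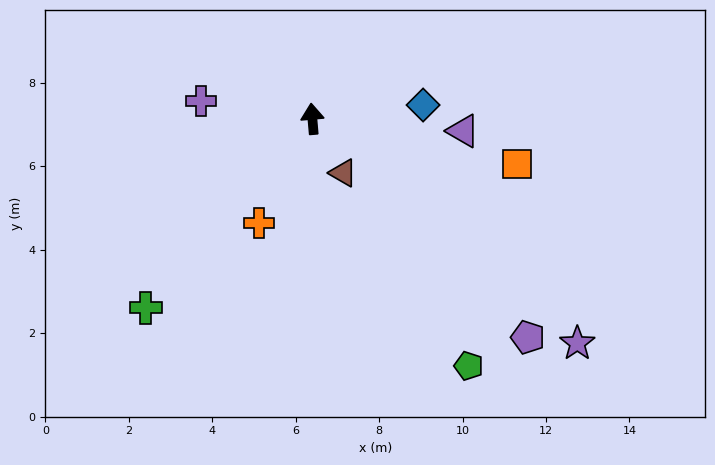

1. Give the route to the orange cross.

turn left 148°, forward 2.8 m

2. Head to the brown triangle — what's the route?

turn right 155°, forward 1.5 m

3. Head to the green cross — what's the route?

turn left 134°, forward 6.0 m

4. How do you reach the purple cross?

turn left 76°, forward 2.7 m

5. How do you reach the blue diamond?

turn right 88°, forward 2.7 m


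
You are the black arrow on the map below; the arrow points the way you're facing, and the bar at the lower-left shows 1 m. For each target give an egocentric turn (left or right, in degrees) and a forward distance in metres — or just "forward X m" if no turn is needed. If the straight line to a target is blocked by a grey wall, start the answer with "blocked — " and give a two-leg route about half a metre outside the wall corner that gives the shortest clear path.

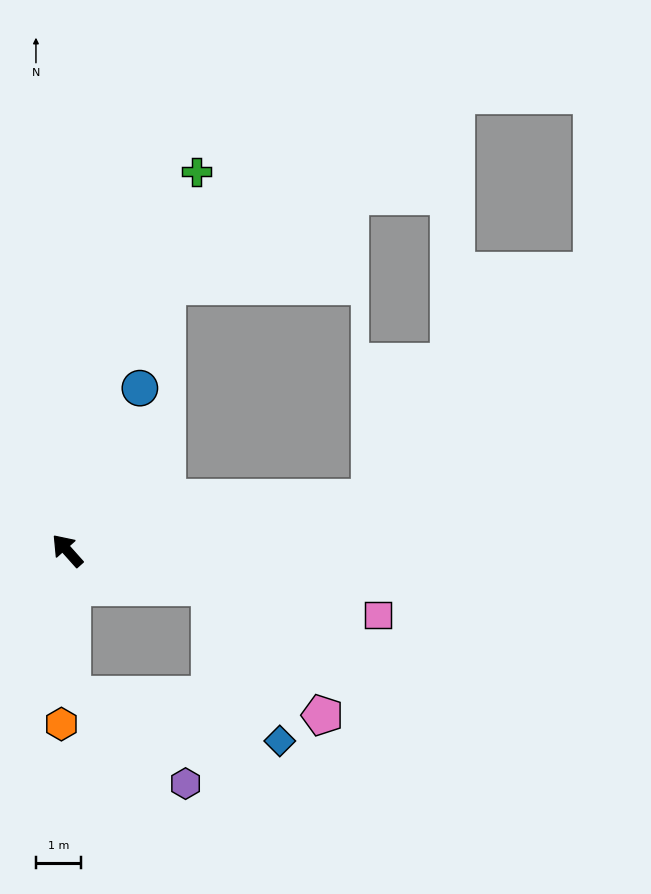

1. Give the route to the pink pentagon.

blocked — turn right 146°, forward 3.3 m, then turn right 35°, forward 3.8 m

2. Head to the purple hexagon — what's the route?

blocked — turn left 140°, forward 3.2 m, then turn left 51°, forward 3.2 m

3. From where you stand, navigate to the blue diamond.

blocked — turn right 146°, forward 3.3 m, then turn right 52°, forward 3.8 m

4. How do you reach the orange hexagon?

turn left 136°, forward 3.9 m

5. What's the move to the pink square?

turn right 143°, forward 7.0 m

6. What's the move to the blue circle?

turn right 66°, forward 3.9 m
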